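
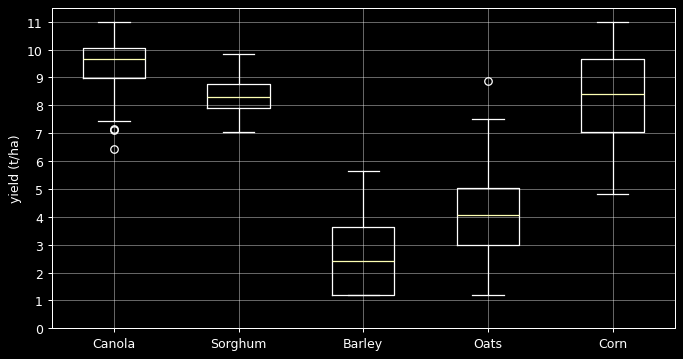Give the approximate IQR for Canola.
Q3 ≈ 10, Q1 ≈ 9; IQR ≈ 1.

≈ 1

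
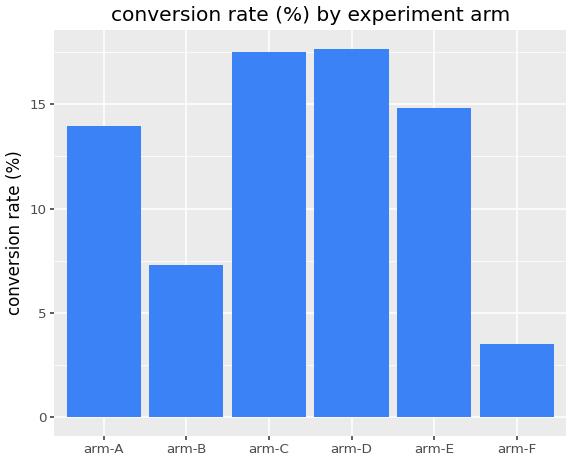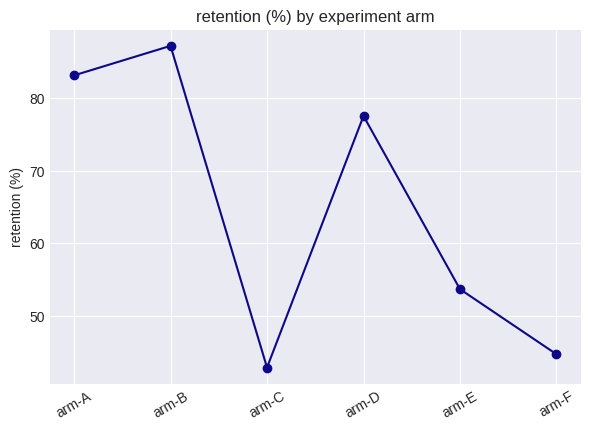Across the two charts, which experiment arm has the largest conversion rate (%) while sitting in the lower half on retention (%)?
Chart 2 median retention (%) ≈ 70; below-median experiment arms: arm-C, arm-E, arm-F. Among those, arm-C has the highest conversion rate (%) (≈ 18).

arm-C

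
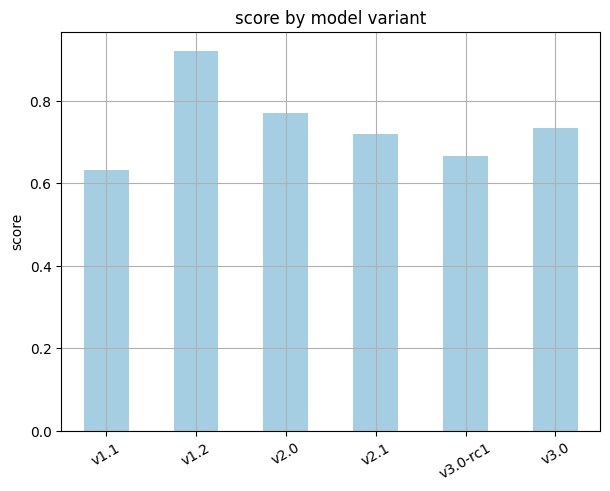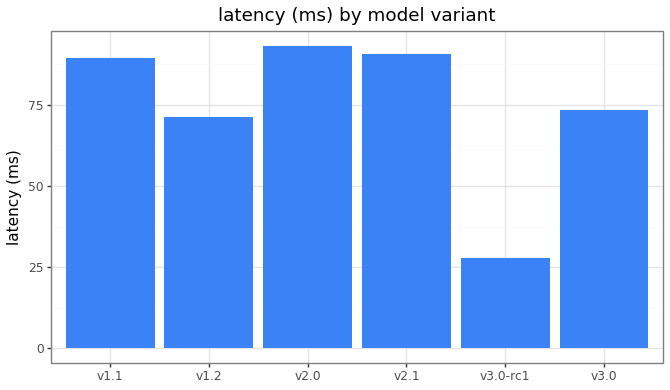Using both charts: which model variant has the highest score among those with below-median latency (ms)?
v1.2

Chart 2 median latency (ms) ≈ 80; below-median model variants: v1.2, v3.0-rc1, v3.0. Among those, v1.2 has the highest score (≈ 0.9).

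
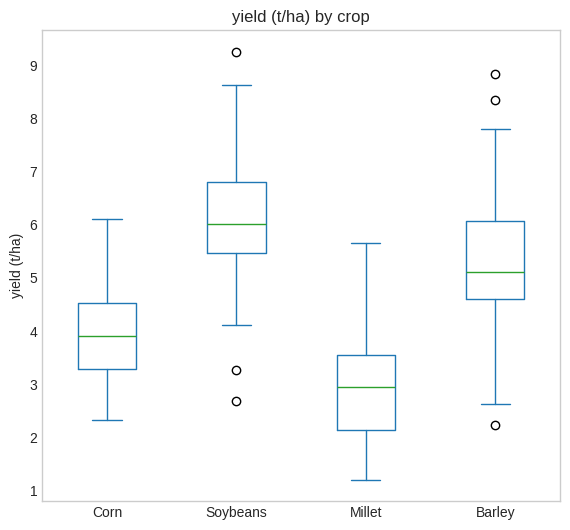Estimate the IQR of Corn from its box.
Q3 ≈ 4.5, Q1 ≈ 3.5; IQR ≈ 1.0.

≈ 1.0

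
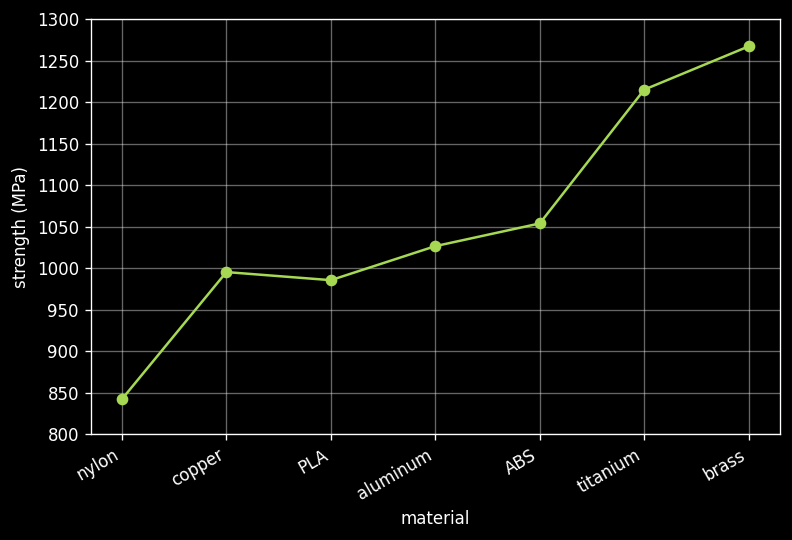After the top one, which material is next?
Top 3: brass ≈ 1250, titanium ≈ 1200, ABS ≈ 1050.

titanium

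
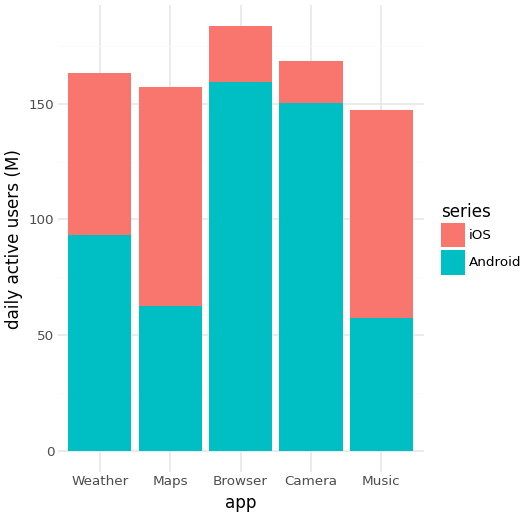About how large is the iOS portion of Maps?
iOS top ≈ 160, bottom ≈ 60; segment ≈ 100.

≈ 100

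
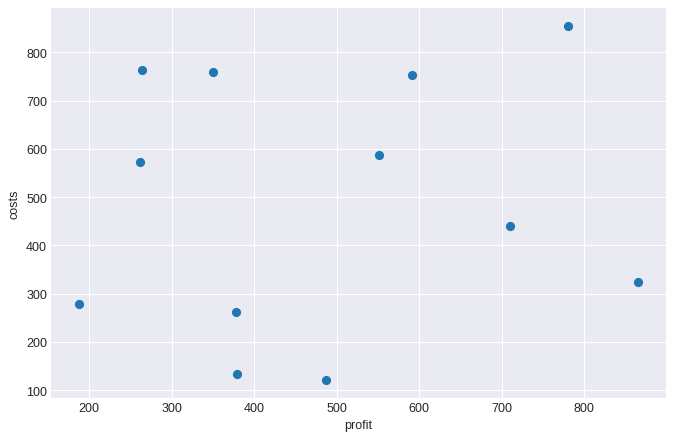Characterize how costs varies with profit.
no clear correlation

Points are roughly uncorrelated; weak (|r| ≈ 0.1).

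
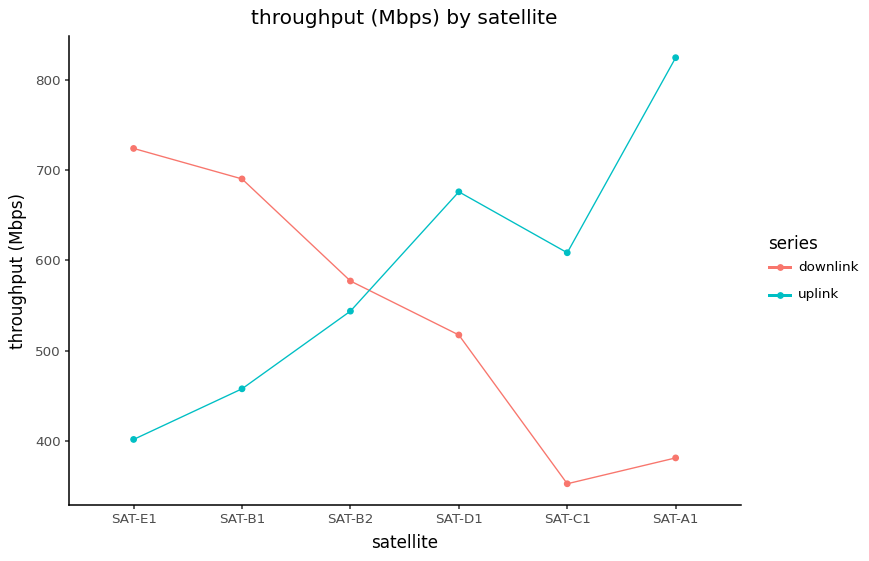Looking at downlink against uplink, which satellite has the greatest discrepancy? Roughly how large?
SAT-A1: downlink ≈ 400, uplink ≈ 800 → gap ≈ 400. Next-largest (SAT-E1) is only ≈ 300.

SAT-A1, ≈ 400 Mbps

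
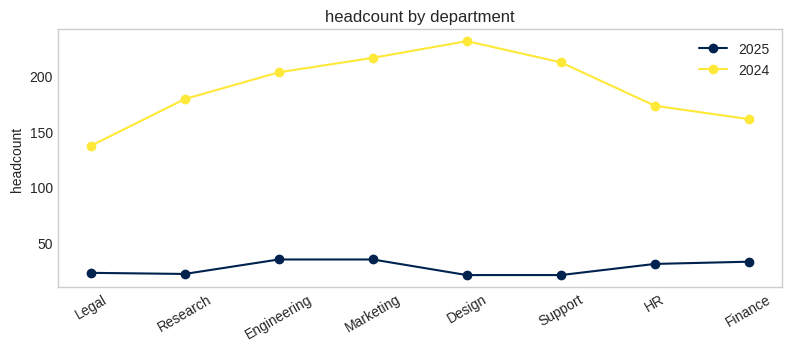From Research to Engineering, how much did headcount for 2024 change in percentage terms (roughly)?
≈ +11.1%

Research ≈ 180, Engineering ≈ 200; (200 − 180) / 180 ≈ +11.1%.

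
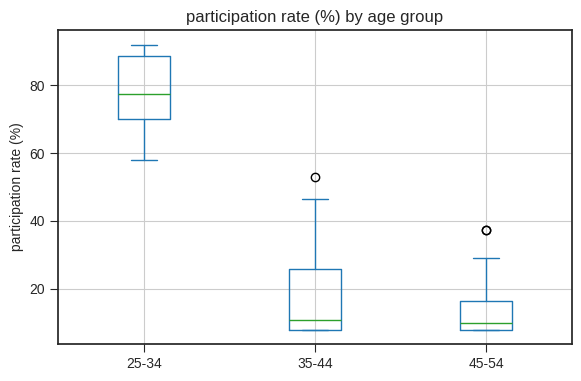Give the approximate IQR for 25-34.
≈ 20

Q3 ≈ 90, Q1 ≈ 70; IQR ≈ 20.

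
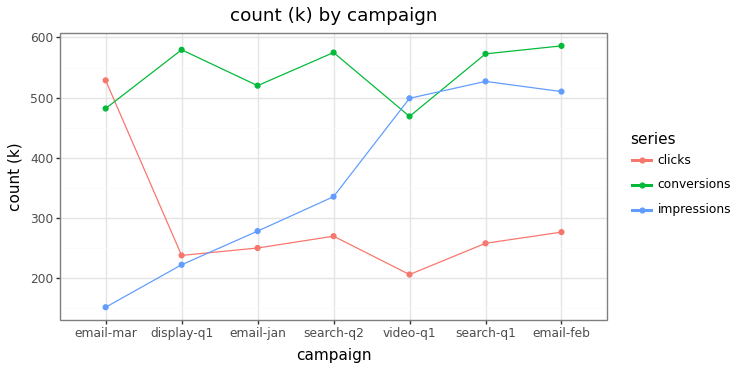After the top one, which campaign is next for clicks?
email-feb

Top 3 for clicks: email-mar ≈ 550, email-feb ≈ 300, search-q2 ≈ 250.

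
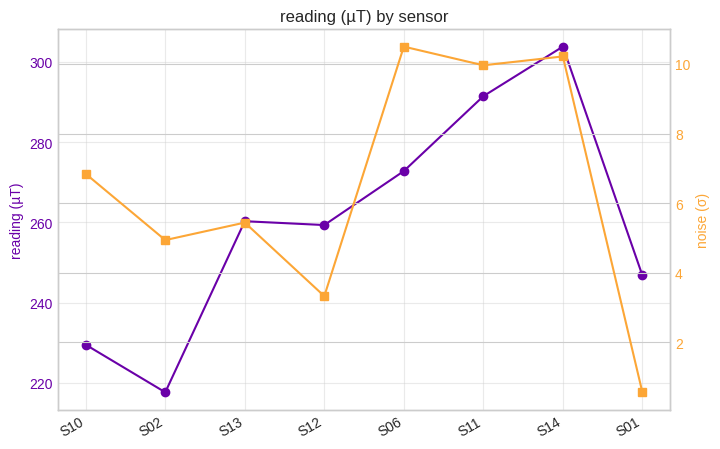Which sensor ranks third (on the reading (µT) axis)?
S06

Top 4 (on the reading (µT) axis): S14 ≈ 300, S11 ≈ 290, S06 ≈ 270, S13 ≈ 260.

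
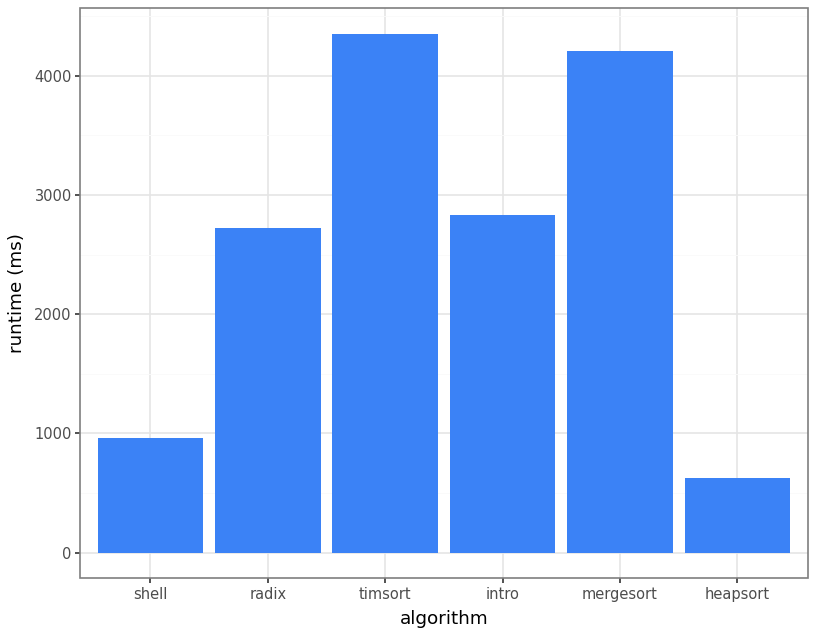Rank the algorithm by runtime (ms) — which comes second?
mergesort

Top 3: timsort ≈ 4500, mergesort ≈ 4000, intro ≈ 3000.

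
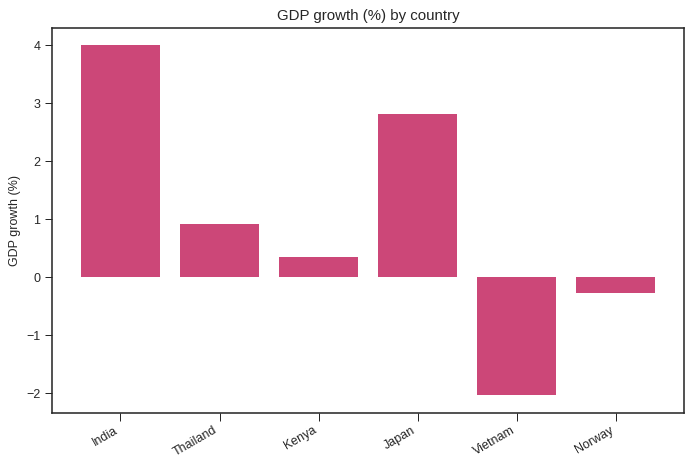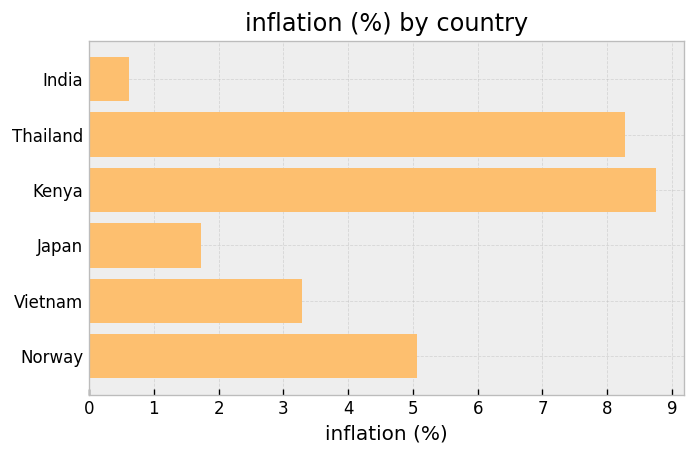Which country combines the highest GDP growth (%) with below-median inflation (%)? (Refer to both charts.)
India

Chart 2 median inflation (%) ≈ 4; below-median countries: India, Japan, Vietnam. Among those, India has the highest GDP growth (%) (≈ 4).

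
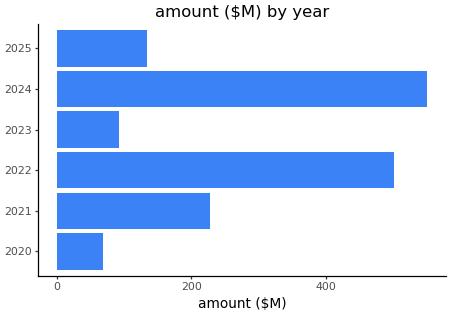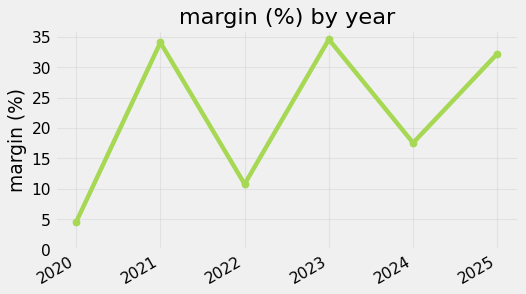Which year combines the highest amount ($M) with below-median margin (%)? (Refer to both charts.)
2024

Chart 2 median margin (%) ≈ 25; below-median years: 2020, 2022, 2024. Among those, 2024 has the highest amount ($M) (≈ 600).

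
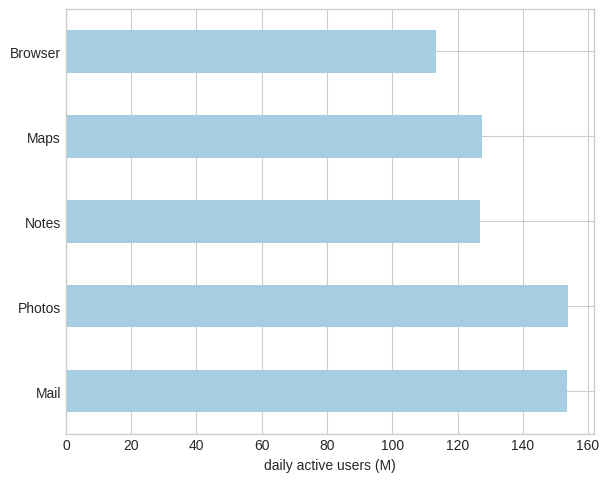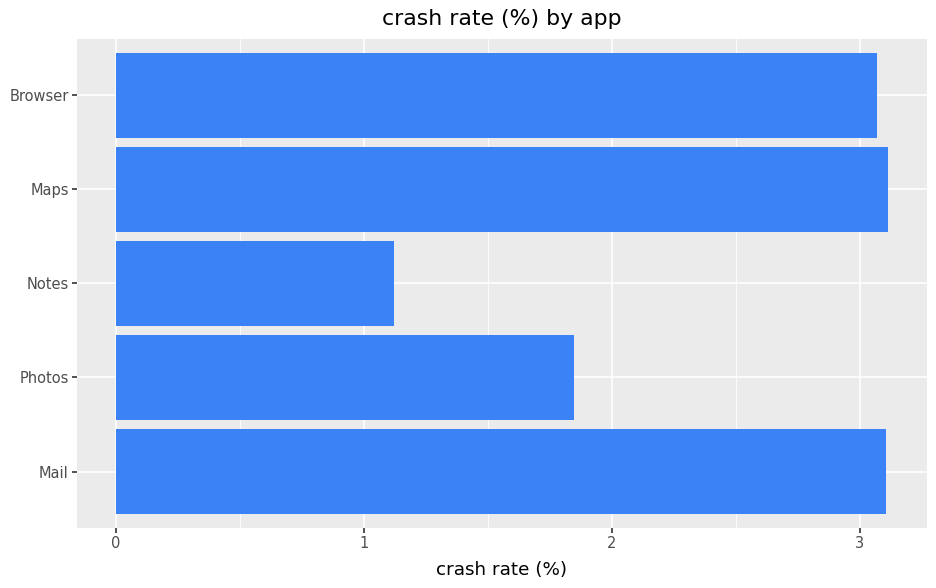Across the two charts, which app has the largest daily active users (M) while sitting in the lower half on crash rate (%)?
Chart 2 median crash rate (%) ≈ 3; below-median apps: Photos, Notes. Among those, Photos has the highest daily active users (M) (≈ 160).

Photos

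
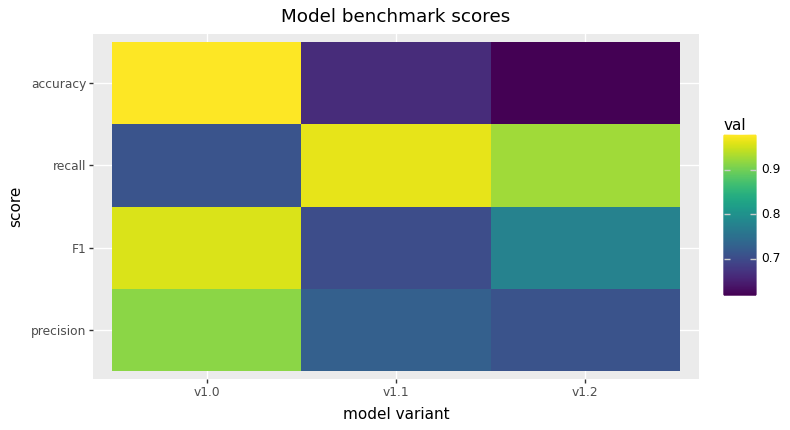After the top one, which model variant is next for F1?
v1.2

Top 3 for F1: v1.0 ≈ 0.95, v1.2 ≈ 0.75, v1.1 ≈ 0.70.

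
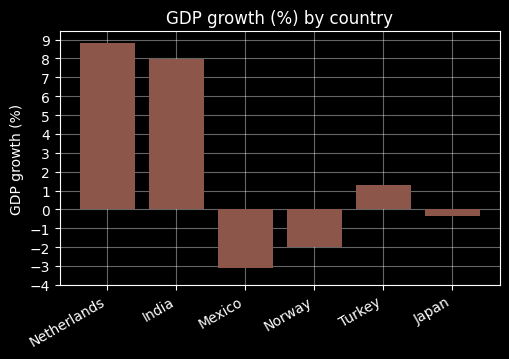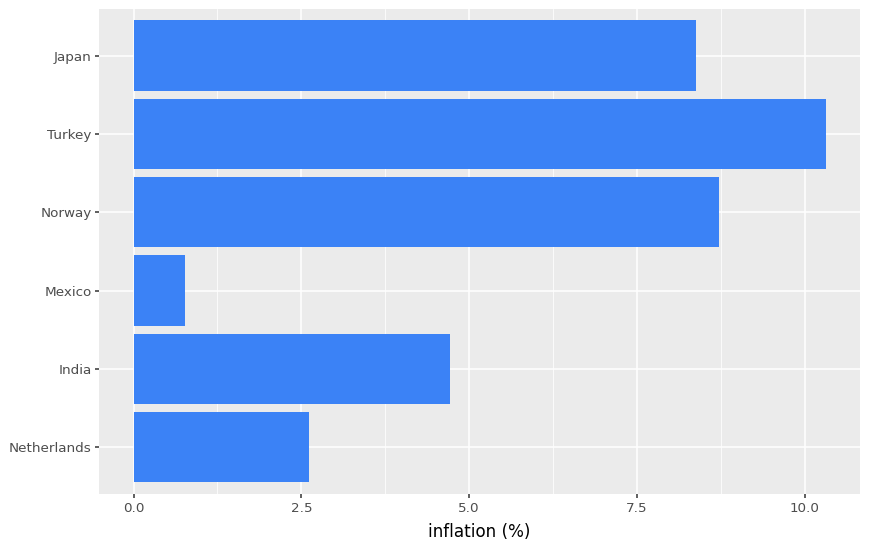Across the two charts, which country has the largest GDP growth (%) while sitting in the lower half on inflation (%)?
Chart 2 median inflation (%) ≈ 7; below-median countries: Netherlands, India, Mexico. Among those, Netherlands has the highest GDP growth (%) (≈ 9).

Netherlands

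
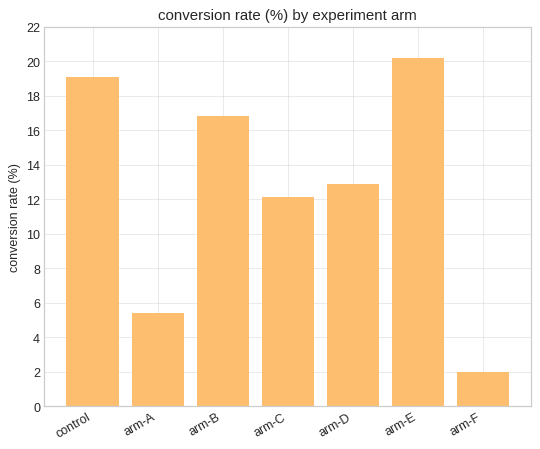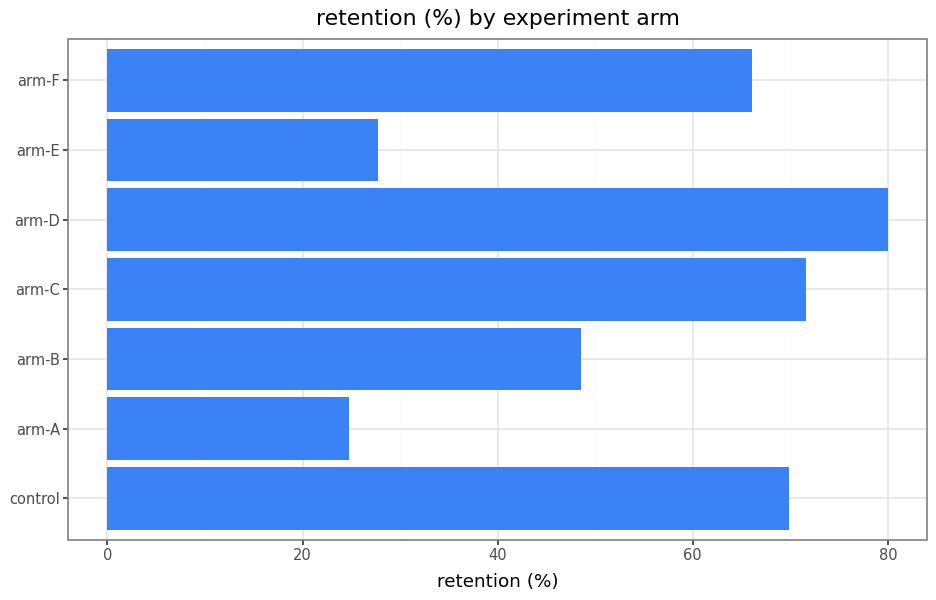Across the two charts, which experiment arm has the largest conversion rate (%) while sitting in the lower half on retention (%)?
Chart 2 median retention (%) ≈ 70; below-median experiment arms: arm-A, arm-B, arm-E. Among those, arm-E has the highest conversion rate (%) (≈ 20).

arm-E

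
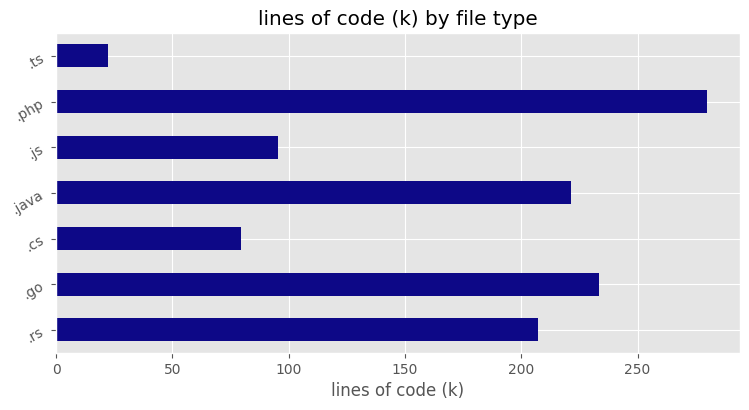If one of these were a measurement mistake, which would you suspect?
.ts

.ts ≈ 25; the rest sit between ≈ 75 and ≈ 275.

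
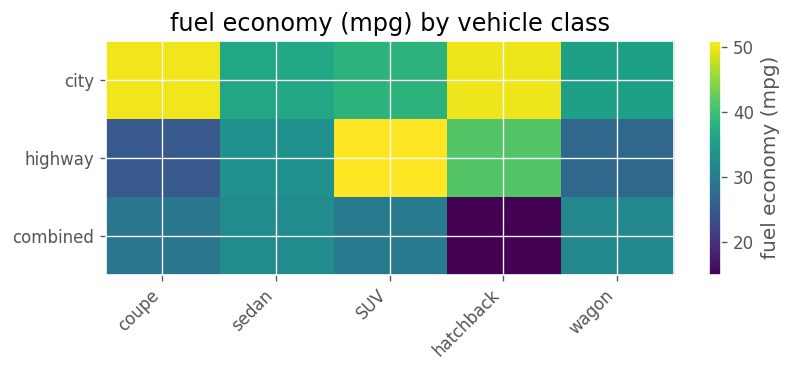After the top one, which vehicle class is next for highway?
Top 3 for highway: SUV ≈ 50, hatchback ≈ 40, sedan ≈ 35.

hatchback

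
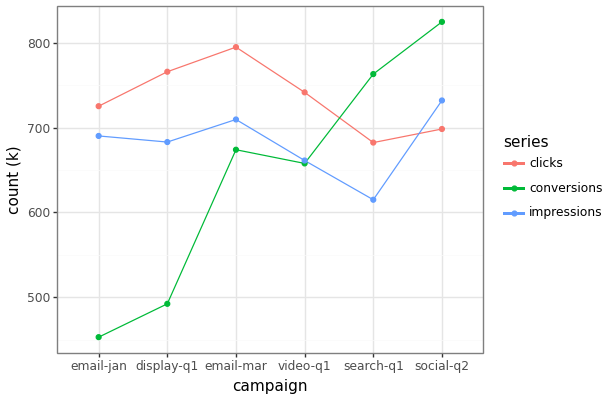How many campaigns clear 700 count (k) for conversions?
2

Above 700: search-q1, social-q2.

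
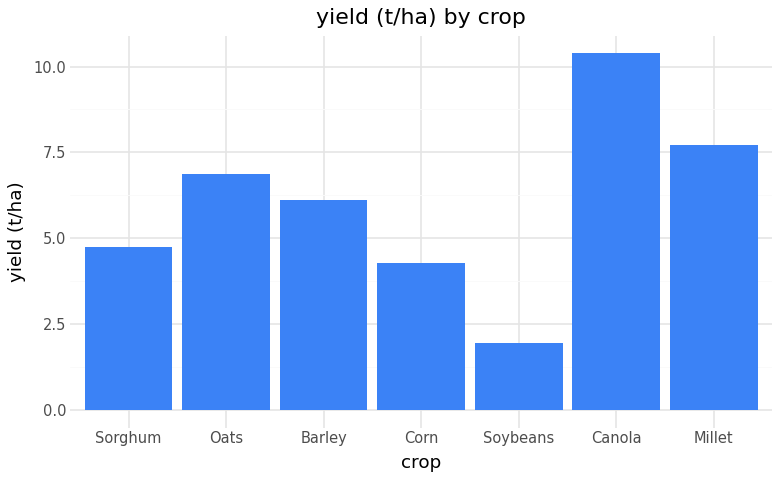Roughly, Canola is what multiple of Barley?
Canola ≈ 10, Barley ≈ 6; 10/6 ≈ 1.67.

≈ 1.67×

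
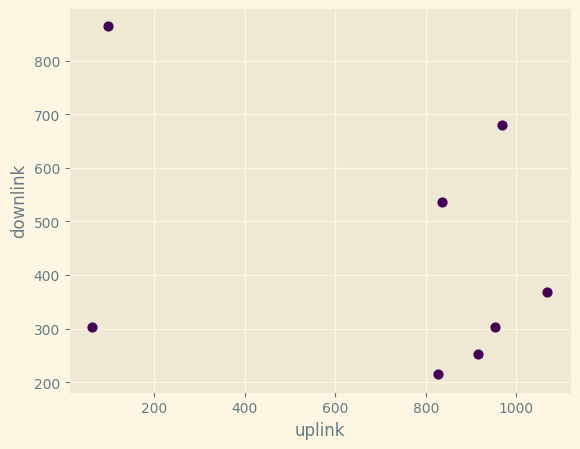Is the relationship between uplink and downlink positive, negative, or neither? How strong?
Points are negatively correlated; weak (|r| ≈ 0.3).

negative, weak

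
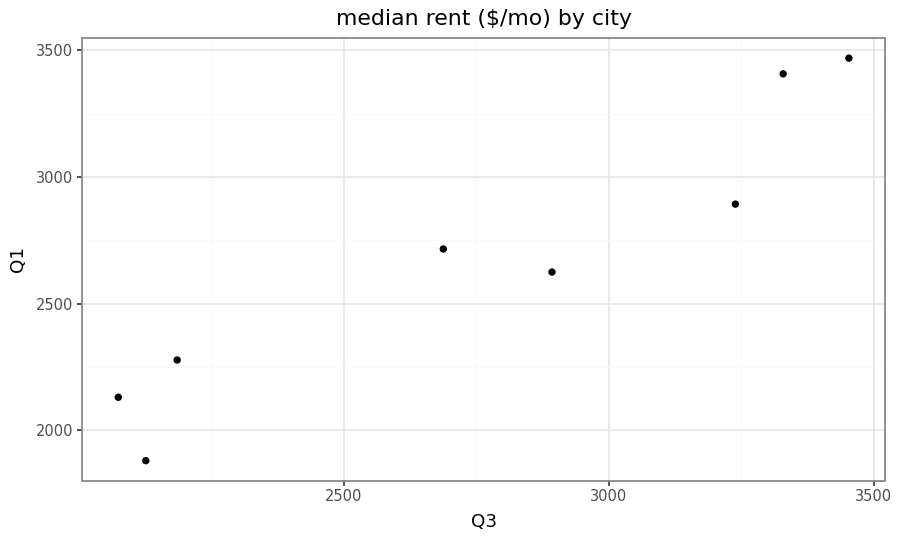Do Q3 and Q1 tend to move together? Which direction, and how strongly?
positive, strong

Points are positively correlated; strong (|r| ≈ 1.0).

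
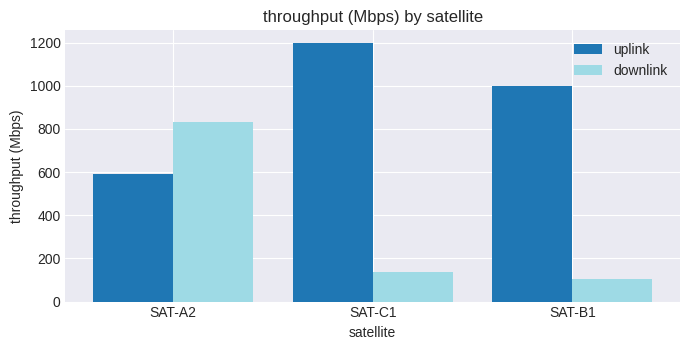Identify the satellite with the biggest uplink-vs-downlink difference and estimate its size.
SAT-C1: uplink ≈ 1200, downlink ≈ 100 → gap ≈ 1100. Next-largest (SAT-B1) is only ≈ 900.

SAT-C1, ≈ 1100 Mbps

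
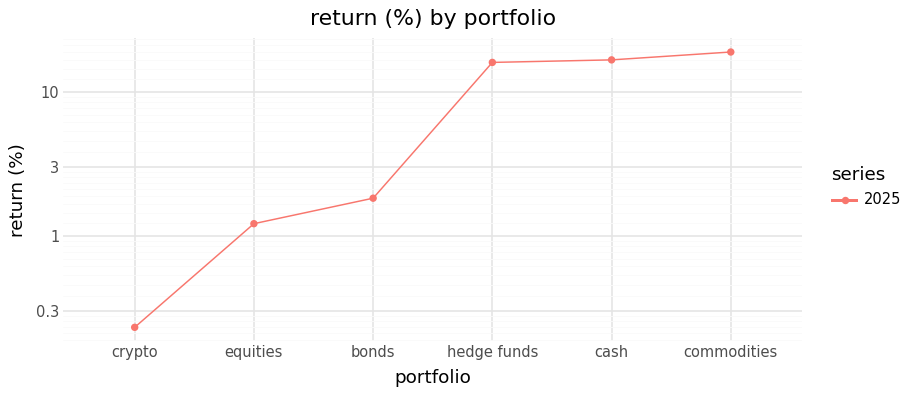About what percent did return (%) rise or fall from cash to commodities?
cash ≈ 16, commodities ≈ 18; (18 − 16) / 16 ≈ +12.5%.

≈ +12.5%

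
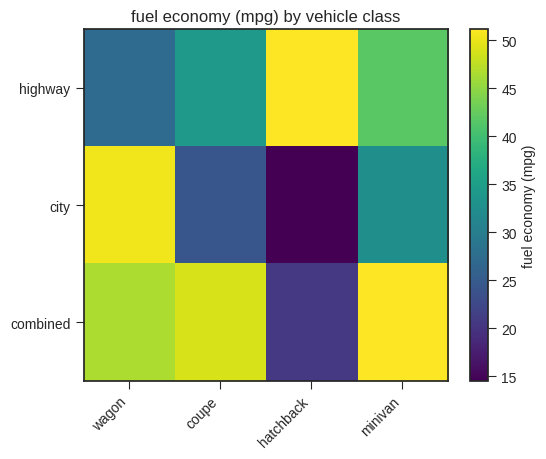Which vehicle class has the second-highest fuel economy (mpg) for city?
minivan

Top 3 for city: wagon ≈ 50, minivan ≈ 35, coupe ≈ 25.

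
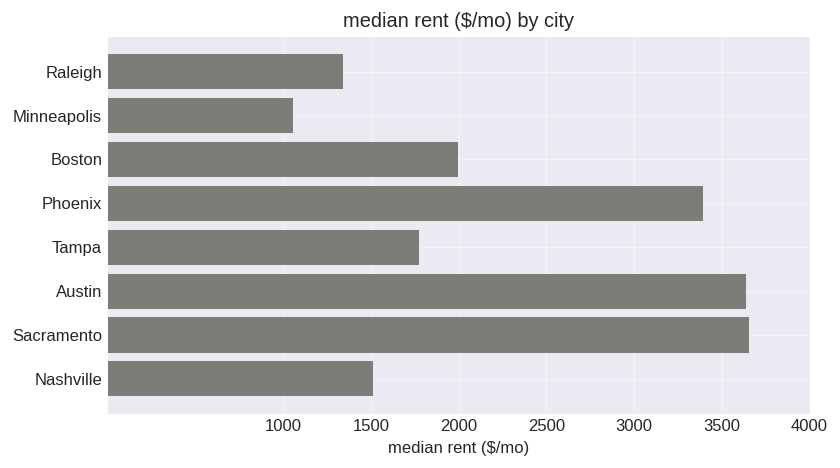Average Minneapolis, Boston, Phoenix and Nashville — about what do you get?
≈ 2000

(1000 + 2000 + 3500 + 1500) / 4 ≈ 2000.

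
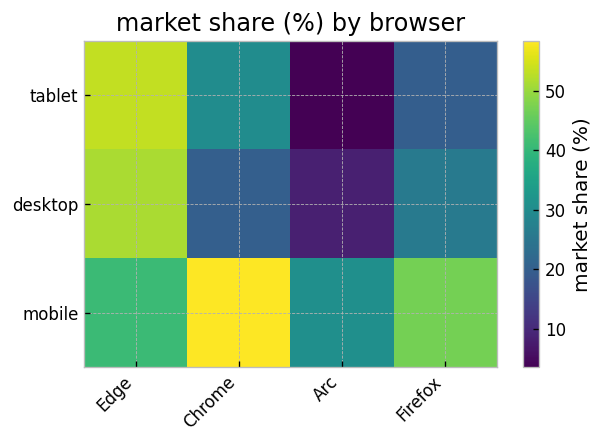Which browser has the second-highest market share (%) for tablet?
Chrome

Top 3 for tablet: Edge ≈ 55, Chrome ≈ 30, Firefox ≈ 20.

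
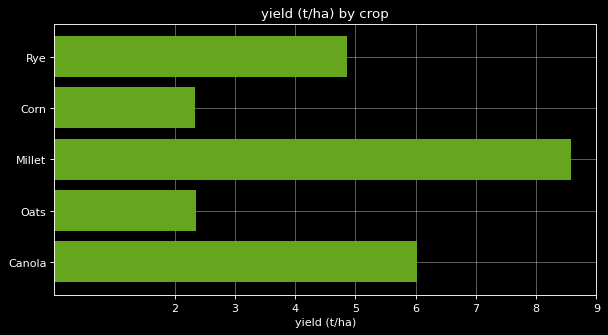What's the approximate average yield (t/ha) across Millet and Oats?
≈ 6

(9 + 2) / 2 ≈ 6.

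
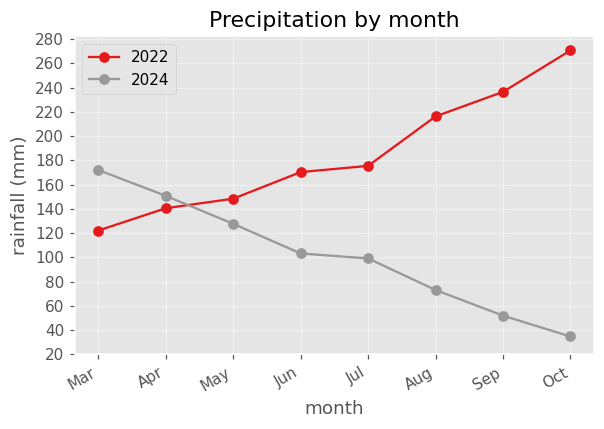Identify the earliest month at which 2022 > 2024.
May

Apr: 2022 ≈ 140 vs 2024 ≈ 160 (not yet); May: 2022 ≈ 140 vs 2024 ≈ 120 (first crossover).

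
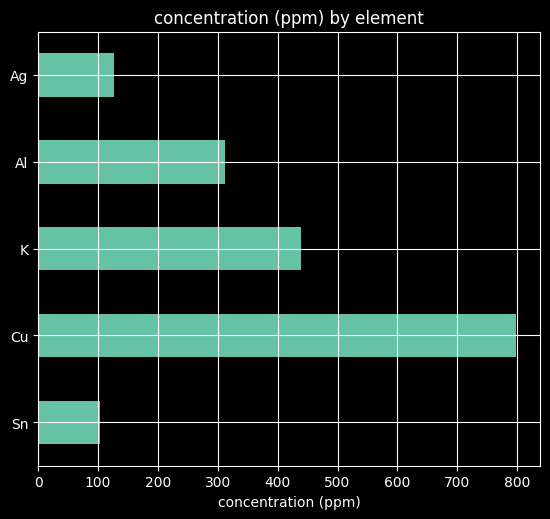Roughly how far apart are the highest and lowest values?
≈ 700

Max Cu ≈ 800, min Sn ≈ 100; range ≈ 700.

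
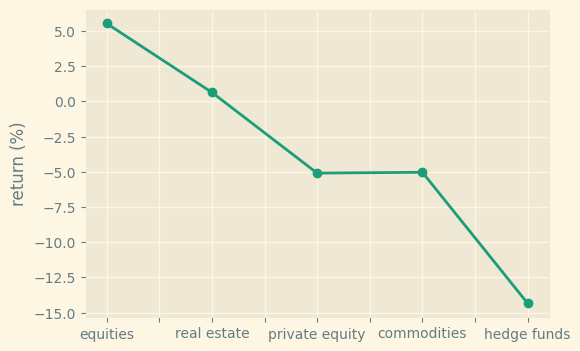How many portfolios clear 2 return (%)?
1

Above 2: equities.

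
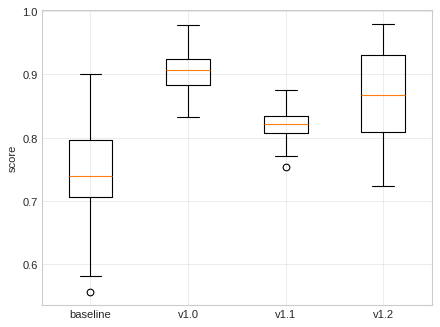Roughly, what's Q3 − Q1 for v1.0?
Q3 ≈ 0.92, Q1 ≈ 0.88; IQR ≈ 0.04.

≈ 0.04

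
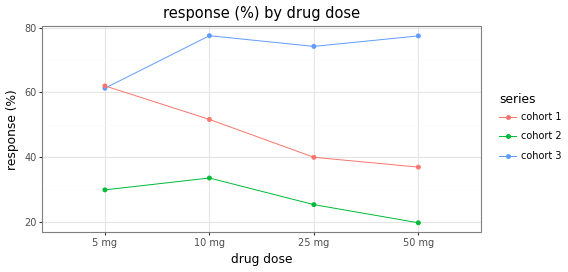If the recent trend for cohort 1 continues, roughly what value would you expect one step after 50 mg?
≈ 27.5

Last three: 50, 40, 35 → slope ≈ -7.5/step → next ≈ 27.5.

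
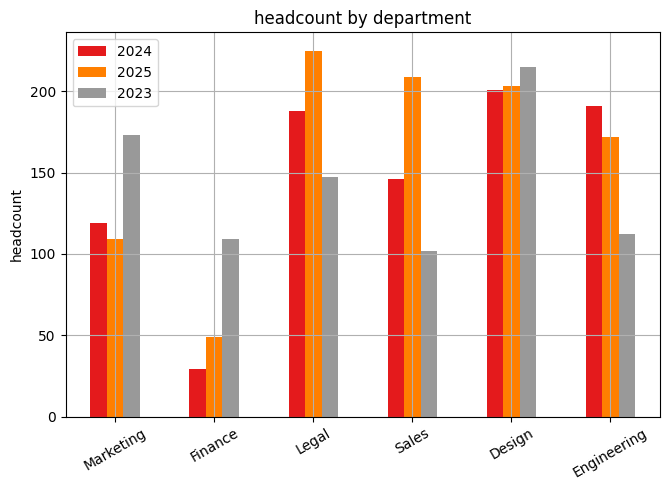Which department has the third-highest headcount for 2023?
Legal

Top 4 for 2023: Design ≈ 220, Marketing ≈ 180, Legal ≈ 140, Engineering ≈ 120.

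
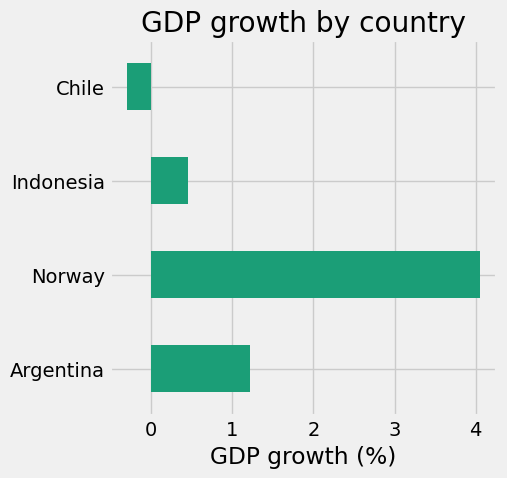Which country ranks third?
Indonesia

Top 4: Norway ≈ 4.0, Argentina ≈ 1.0, Indonesia ≈ 0.5, Chile ≈ -0.5.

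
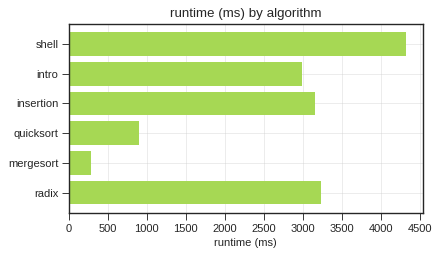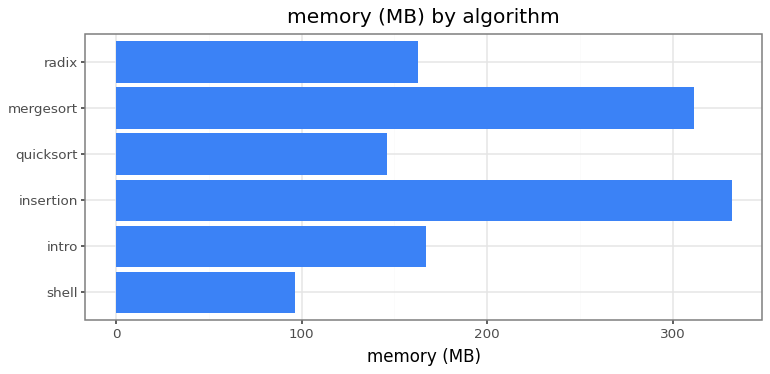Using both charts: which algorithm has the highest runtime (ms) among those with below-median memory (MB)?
Chart 2 median memory (MB) ≈ 150; below-median algorithms: shell, quicksort, radix. Among those, shell has the highest runtime (ms) (≈ 4500).

shell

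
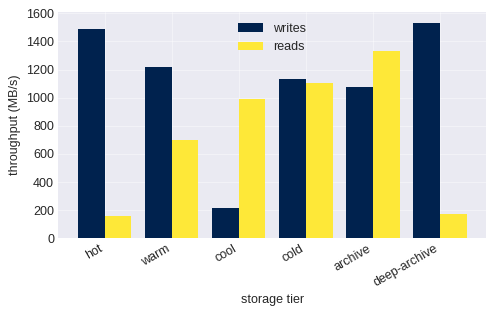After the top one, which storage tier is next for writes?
hot

Top 3 for writes: deep-archive ≈ 1600, hot ≈ 1400, warm ≈ 1200.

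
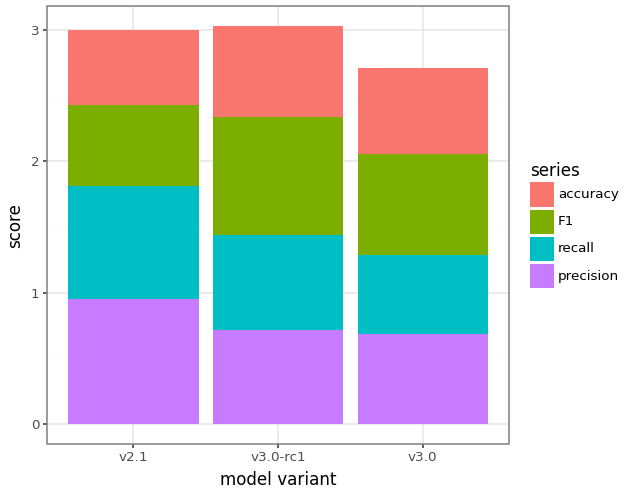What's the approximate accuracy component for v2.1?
accuracy top ≈ 3.0, bottom ≈ 2.5; segment ≈ 0.5.

≈ 0.5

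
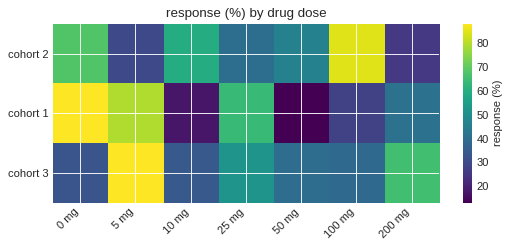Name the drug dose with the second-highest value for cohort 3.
200 mg

Top 3 for cohort 3: 5 mg ≈ 90, 200 mg ≈ 70, 25 mg ≈ 50.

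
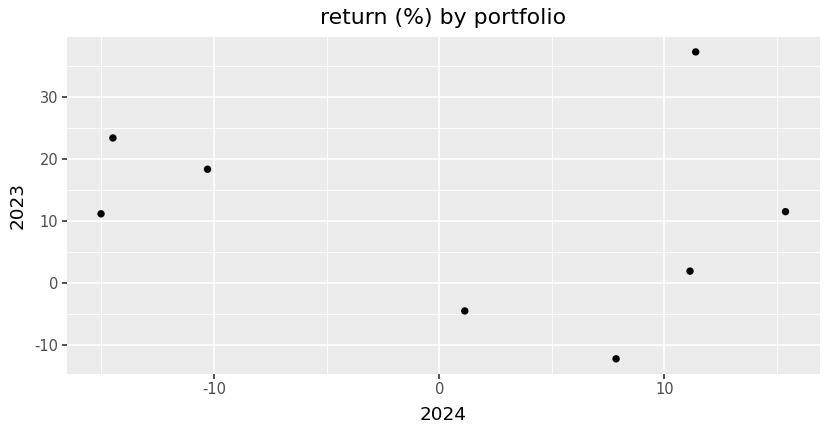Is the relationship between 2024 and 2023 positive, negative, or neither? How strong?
Points are roughly uncorrelated; weak (|r| ≈ 0.2).

no clear correlation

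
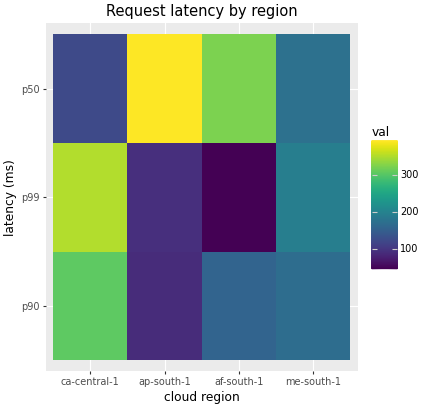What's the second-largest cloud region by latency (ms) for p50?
af-south-1

Top 3 for p50: ap-south-1 ≈ 400, af-south-1 ≈ 350, me-south-1 ≈ 150.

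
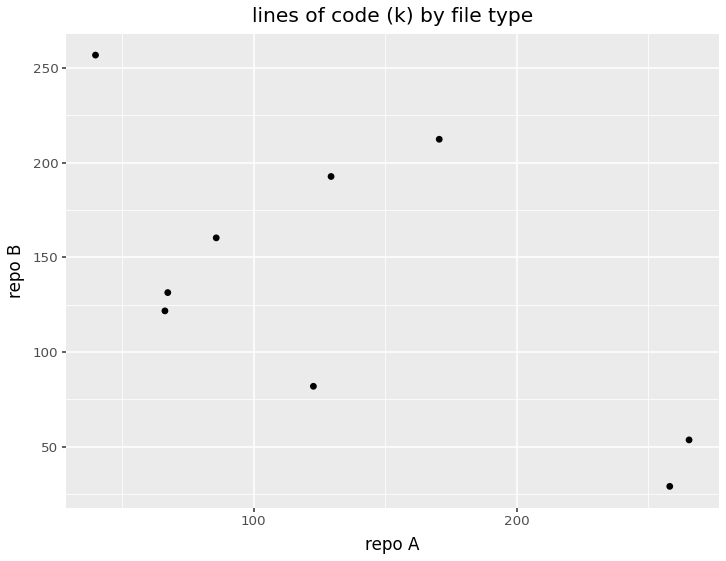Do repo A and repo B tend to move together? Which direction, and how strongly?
Points are negatively correlated; moderate (|r| ≈ 0.6).

negative, moderate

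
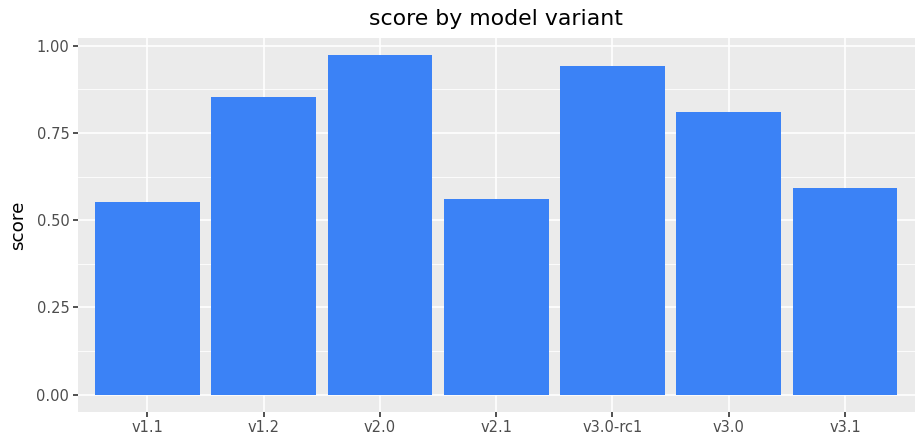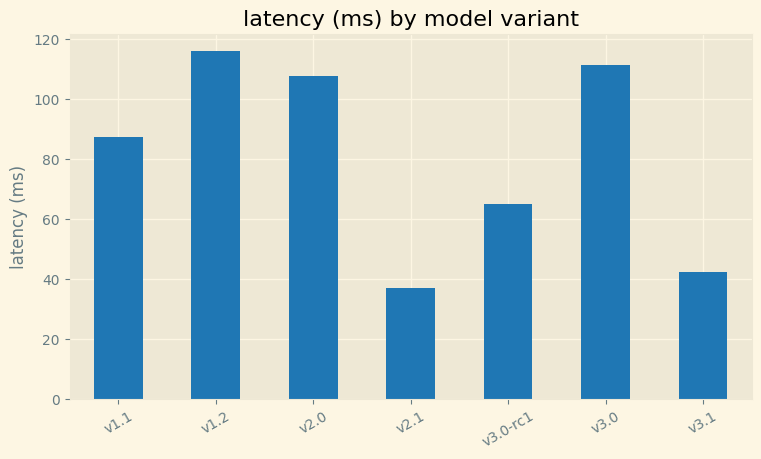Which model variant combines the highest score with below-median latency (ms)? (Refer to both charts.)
Chart 2 median latency (ms) ≈ 80; below-median model variants: v2.1, v3.0-rc1, v3.1. Among those, v3.0-rc1 has the highest score (≈ 0.9).

v3.0-rc1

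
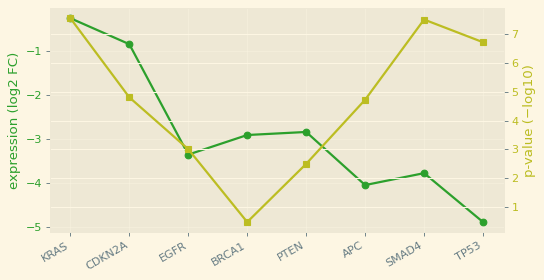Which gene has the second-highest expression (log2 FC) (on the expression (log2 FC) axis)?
CDKN2A

Top 3 (on the expression (log2 FC) axis): KRAS ≈ -0.5, CDKN2A ≈ -1.0, PTEN ≈ -3.0.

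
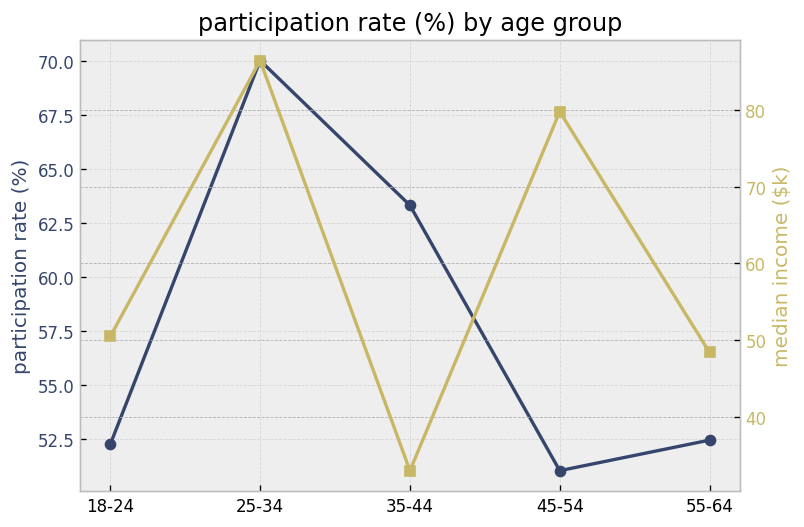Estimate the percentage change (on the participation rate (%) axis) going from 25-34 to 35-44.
≈ -8.6%

25-34 ≈ 70, 35-44 ≈ 64; (64 − 70) / 70 ≈ -8.6%.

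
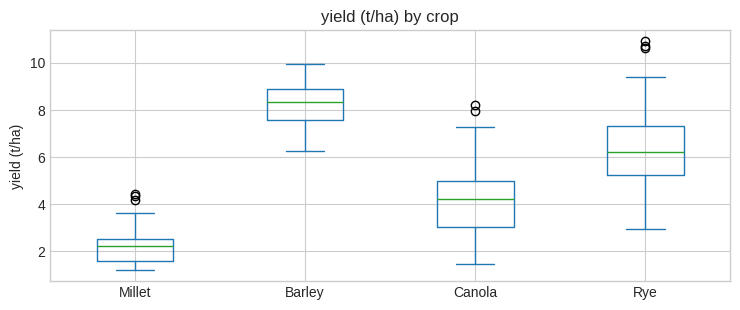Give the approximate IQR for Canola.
Q3 ≈ 5, Q1 ≈ 3; IQR ≈ 2.

≈ 2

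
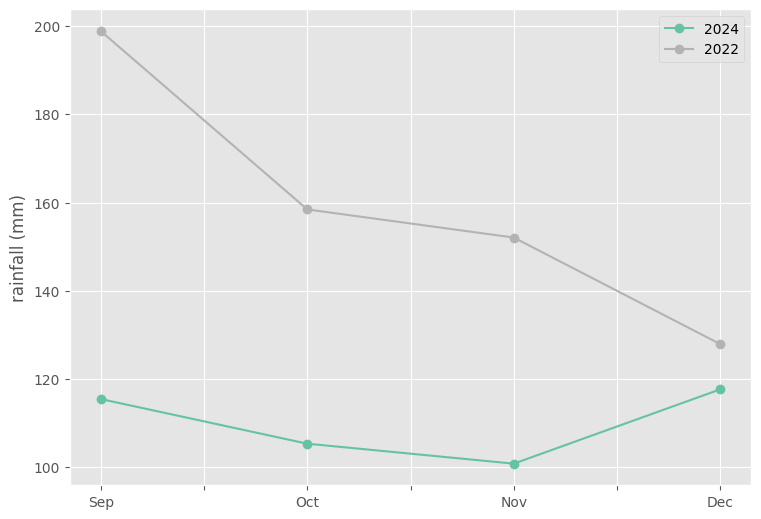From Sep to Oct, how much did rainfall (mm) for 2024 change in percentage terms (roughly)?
Sep ≈ 120, Oct ≈ 110; (110 − 120) / 120 ≈ -8.3%.

≈ -8.3%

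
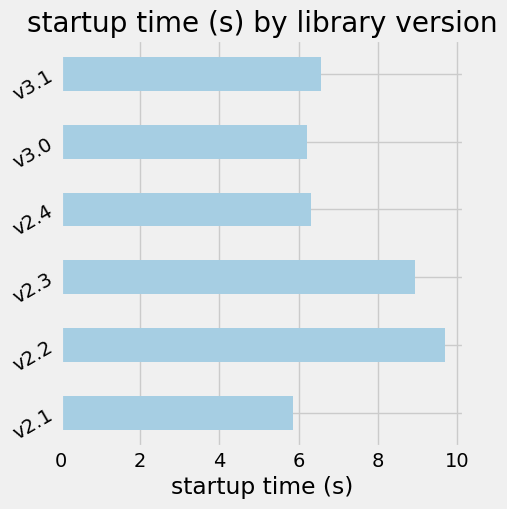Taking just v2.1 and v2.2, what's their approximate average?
≈ 8

(6 + 10) / 2 ≈ 8.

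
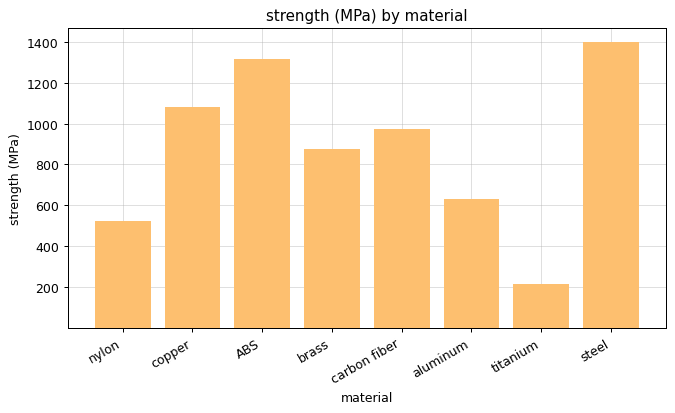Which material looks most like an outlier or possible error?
titanium

titanium ≈ 200; the rest sit between ≈ 600 and ≈ 1400.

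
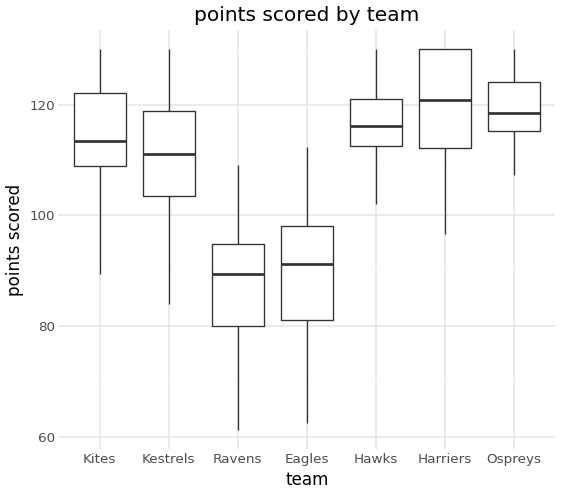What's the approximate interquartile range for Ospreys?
≈ 10

Q3 ≈ 125, Q1 ≈ 115; IQR ≈ 10.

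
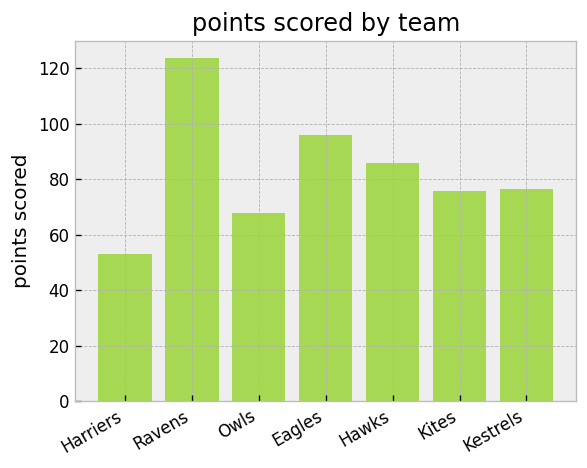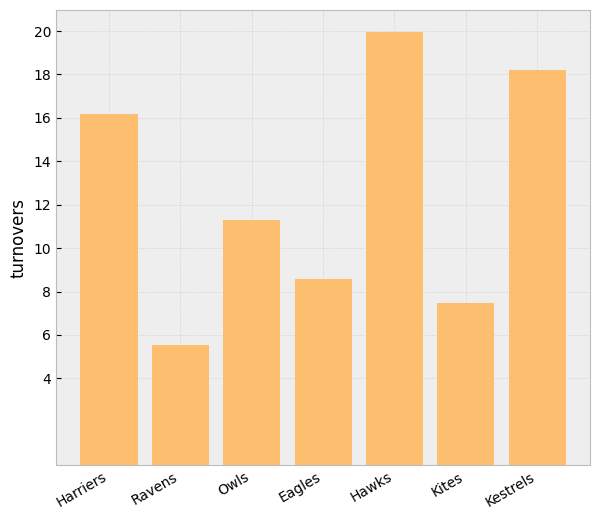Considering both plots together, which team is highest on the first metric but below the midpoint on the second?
Chart 2 median turnovers ≈ 12; below-median teams: Ravens, Eagles, Kites. Among those, Ravens has the highest points scored (≈ 120).

Ravens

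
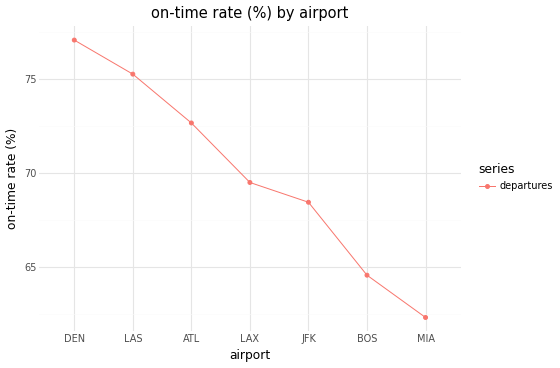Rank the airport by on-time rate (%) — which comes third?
ATL

Top 4: DEN ≈ 78, LAS ≈ 76, ATL ≈ 72, LAX ≈ 70.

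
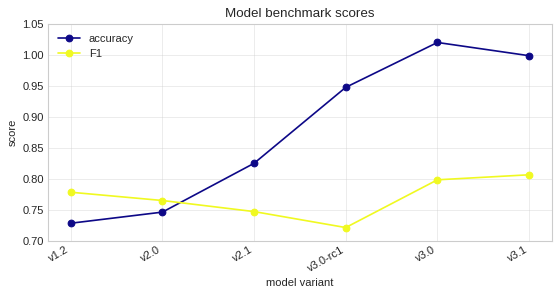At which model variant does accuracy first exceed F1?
v2.1

v2.0: accuracy ≈ 0.75 vs F1 ≈ 0.75 (not yet); v2.1: accuracy ≈ 0.80 vs F1 ≈ 0.75 (first crossover).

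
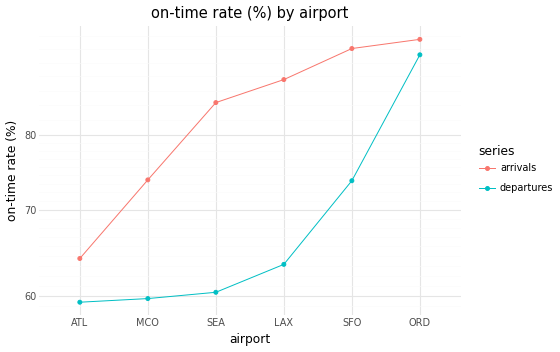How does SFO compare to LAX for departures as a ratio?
≈ 1.15×

SFO ≈ 75, LAX ≈ 65; 75/65 ≈ 1.15.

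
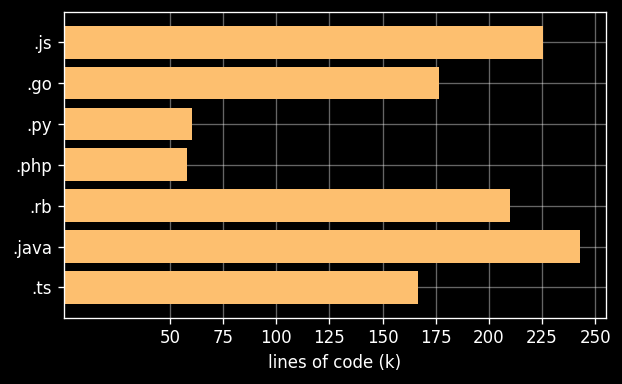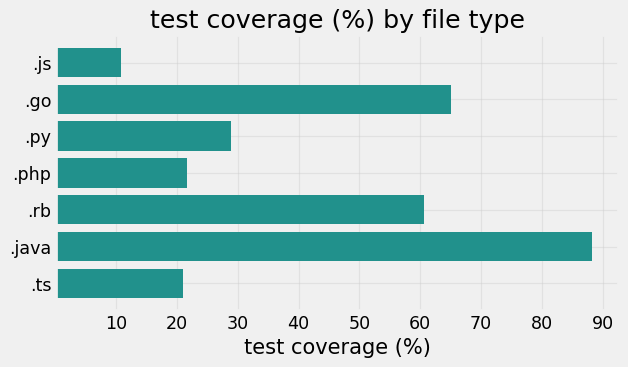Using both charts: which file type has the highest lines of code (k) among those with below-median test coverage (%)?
.js

Chart 2 median test coverage (%) ≈ 30; below-median file types: .js, .php, .ts. Among those, .js has the highest lines of code (k) (≈ 225).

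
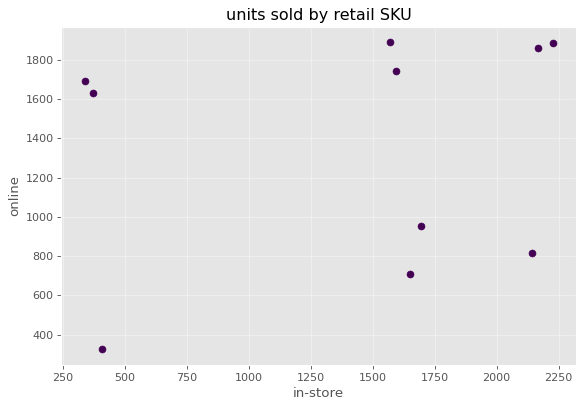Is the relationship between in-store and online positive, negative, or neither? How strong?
no clear correlation

Points are roughly uncorrelated; weak (|r| ≈ 0.2).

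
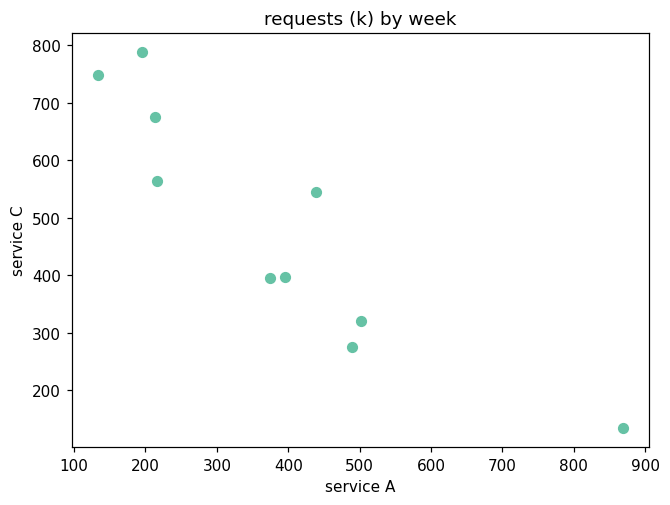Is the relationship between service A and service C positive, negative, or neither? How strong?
negative, strong

Points are negatively correlated; strong (|r| ≈ 0.9).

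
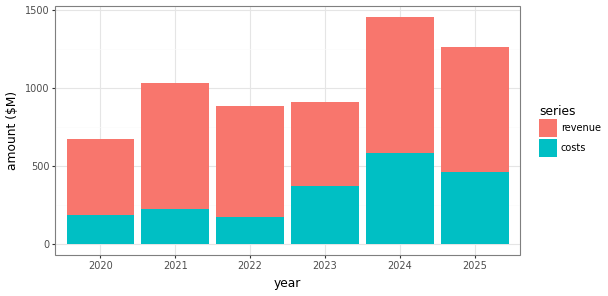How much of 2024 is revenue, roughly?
revenue top ≈ 1400, bottom ≈ 600; segment ≈ 800.

≈ 800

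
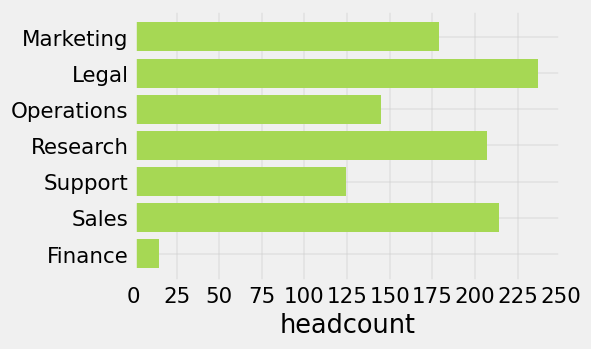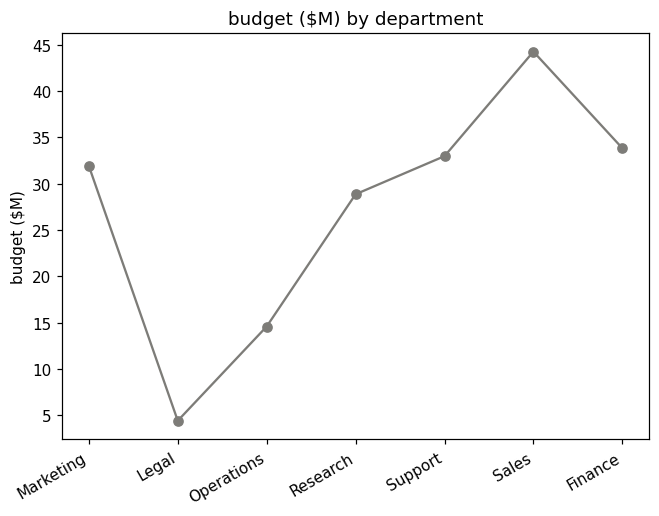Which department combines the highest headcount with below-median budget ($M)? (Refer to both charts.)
Legal

Chart 2 median budget ($M) ≈ 30; below-median departments: Legal, Operations, Research. Among those, Legal has the highest headcount (≈ 225).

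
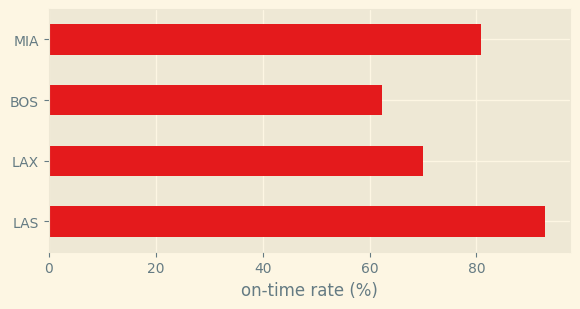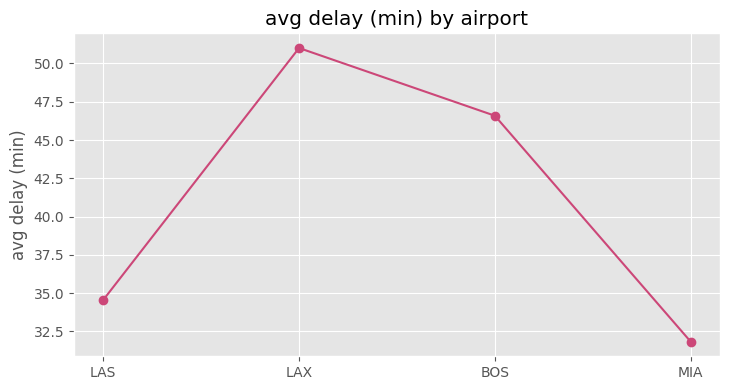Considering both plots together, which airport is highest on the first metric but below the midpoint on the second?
LAS

Chart 2 median avg delay (min) ≈ 40; below-median airports: LAS, MIA. Among those, LAS has the highest on-time rate (%) (≈ 90).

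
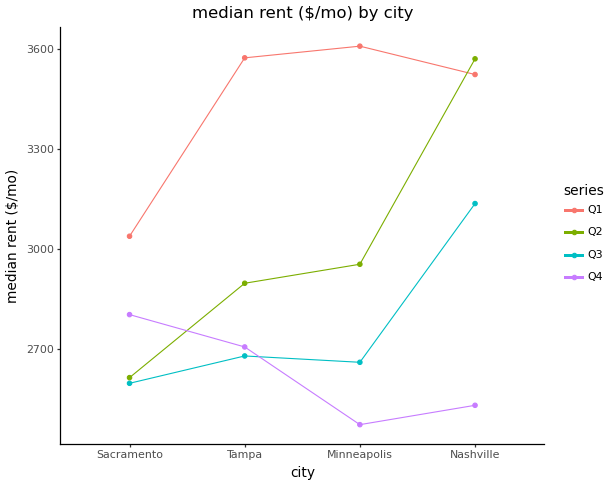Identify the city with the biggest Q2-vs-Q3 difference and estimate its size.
Nashville, ≈ 500 $/mo

Nashville: Q2 ≈ 3600, Q3 ≈ 3100 → gap ≈ 500. Next-largest (Minneapolis) is only ≈ 300.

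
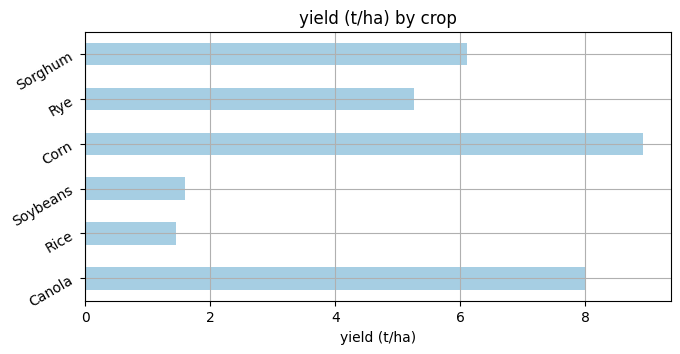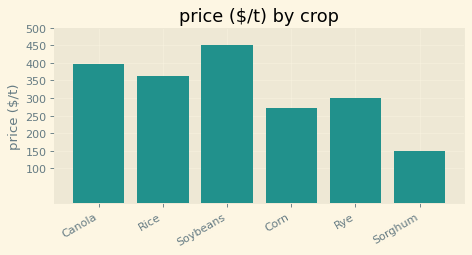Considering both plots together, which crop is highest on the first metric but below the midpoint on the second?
Chart 2 median price ($/t) ≈ 350; below-median crops: Corn, Rye, Sorghum. Among those, Corn has the highest yield (t/ha) (≈ 9).

Corn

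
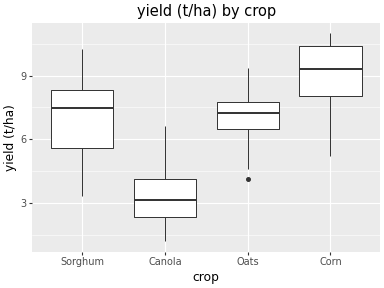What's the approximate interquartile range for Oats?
Q3 ≈ 8.0, Q1 ≈ 6.5; IQR ≈ 1.5.

≈ 1.5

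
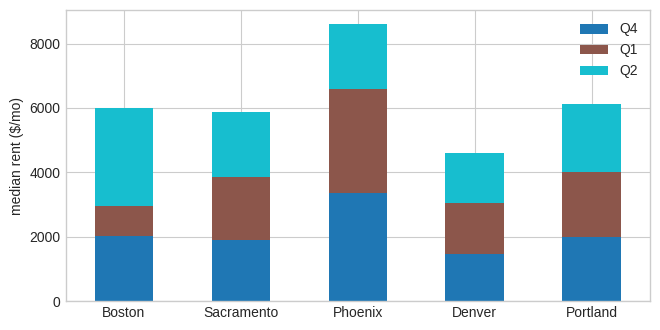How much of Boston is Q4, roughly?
Q4 top ≈ 2000, bottom ≈ 0; segment ≈ 2000.

≈ 2000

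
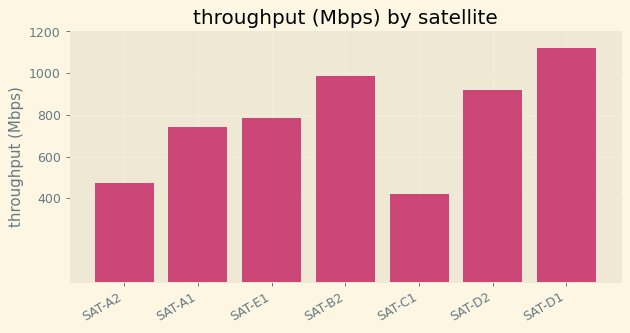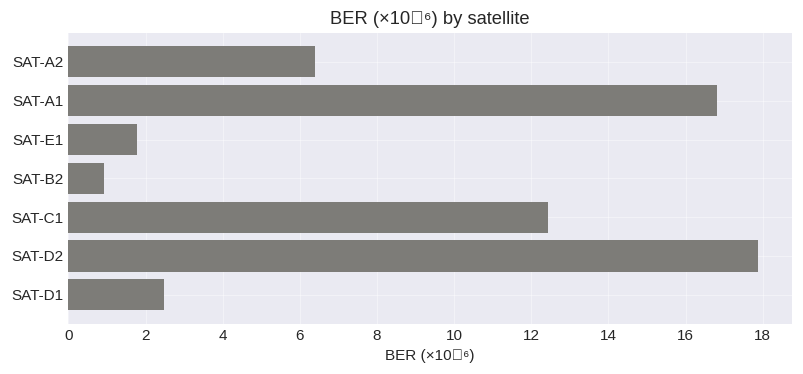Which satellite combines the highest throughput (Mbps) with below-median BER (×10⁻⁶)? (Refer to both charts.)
Chart 2 median BER (×10⁻⁶) ≈ 6; below-median satellites: SAT-E1, SAT-B2, SAT-D1. Among those, SAT-D1 has the highest throughput (Mbps) (≈ 1200).

SAT-D1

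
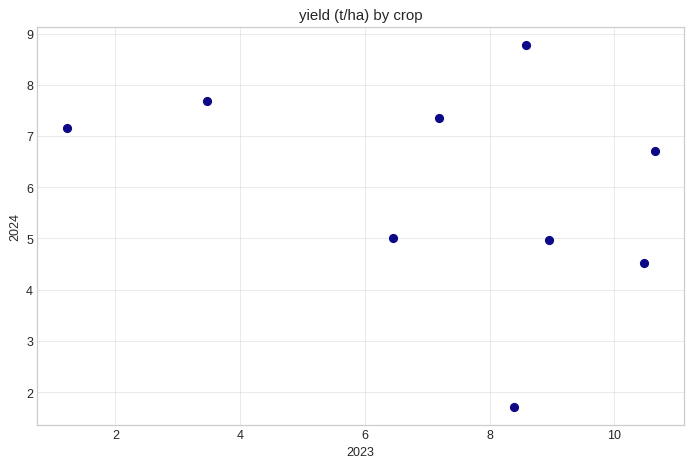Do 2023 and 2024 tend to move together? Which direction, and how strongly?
negative, weak

Points are negatively correlated; weak (|r| ≈ 0.3).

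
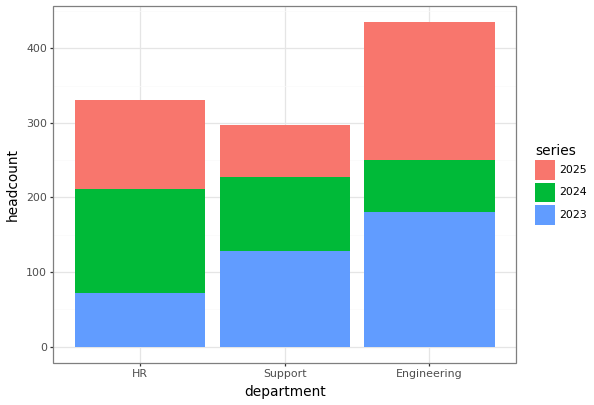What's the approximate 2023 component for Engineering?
≈ 200

2023 top ≈ 200, bottom ≈ 0; segment ≈ 200.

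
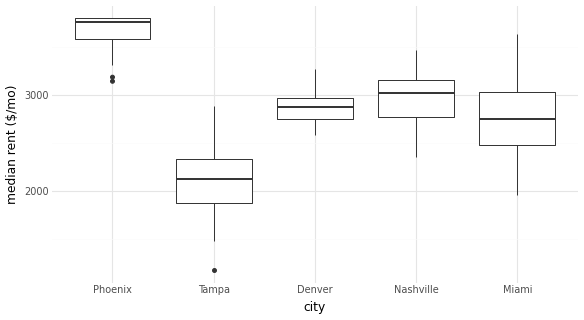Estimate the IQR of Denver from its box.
Q3 ≈ 3000, Q1 ≈ 2800; IQR ≈ 200.

≈ 200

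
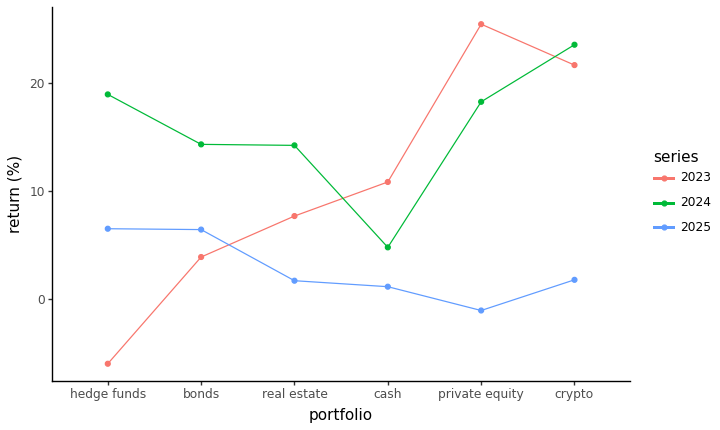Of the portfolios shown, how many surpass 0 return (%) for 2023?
5

Above 0: bonds, real estate, cash, private equity, crypto.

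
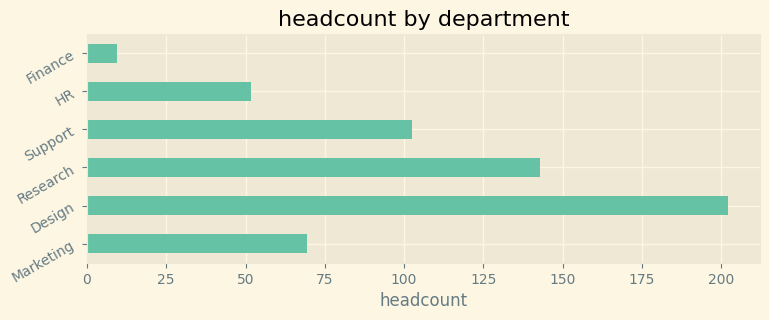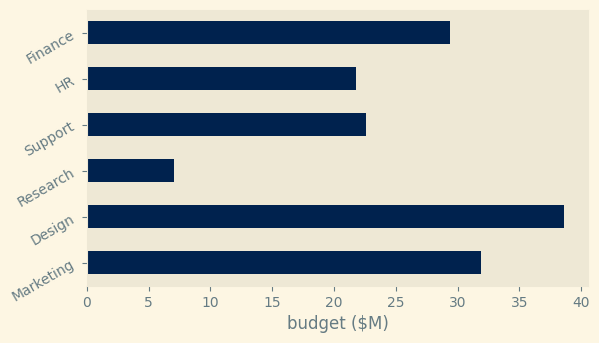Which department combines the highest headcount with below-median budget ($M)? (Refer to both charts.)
Chart 2 median budget ($M) ≈ 25; below-median departments: Research, Support, HR. Among those, Research has the highest headcount (≈ 140).

Research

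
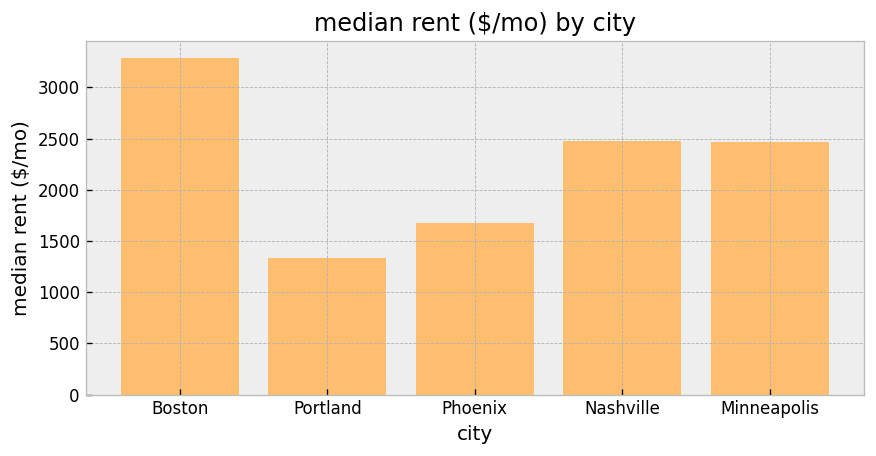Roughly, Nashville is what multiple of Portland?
≈ 1.67×

Nashville ≈ 2500, Portland ≈ 1500; 2500/1500 ≈ 1.67.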